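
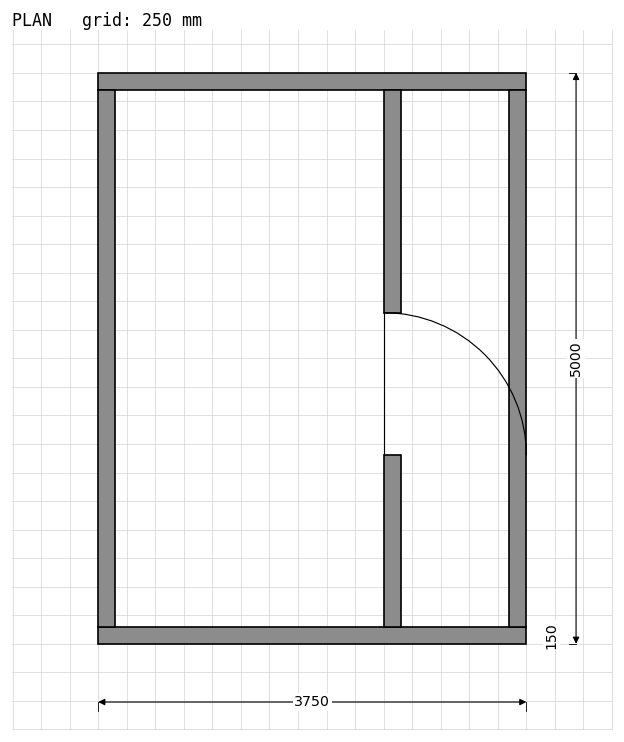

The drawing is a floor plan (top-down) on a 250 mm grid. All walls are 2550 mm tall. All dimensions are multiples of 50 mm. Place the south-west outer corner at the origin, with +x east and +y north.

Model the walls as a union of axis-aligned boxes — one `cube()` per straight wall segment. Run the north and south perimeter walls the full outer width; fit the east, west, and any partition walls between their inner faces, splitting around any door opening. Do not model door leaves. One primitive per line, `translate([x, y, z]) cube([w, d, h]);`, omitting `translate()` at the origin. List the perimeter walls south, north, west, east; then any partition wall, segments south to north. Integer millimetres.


cube([3750, 150, 2550]);
translate([0, 4850, 0]) cube([3750, 150, 2550]);
translate([0, 150, 0]) cube([150, 4700, 2550]);
translate([3600, 150, 0]) cube([150, 4700, 2550]);
translate([2500, 150, 0]) cube([150, 1500, 2550]);
translate([2500, 2900, 0]) cube([150, 1950, 2550]);


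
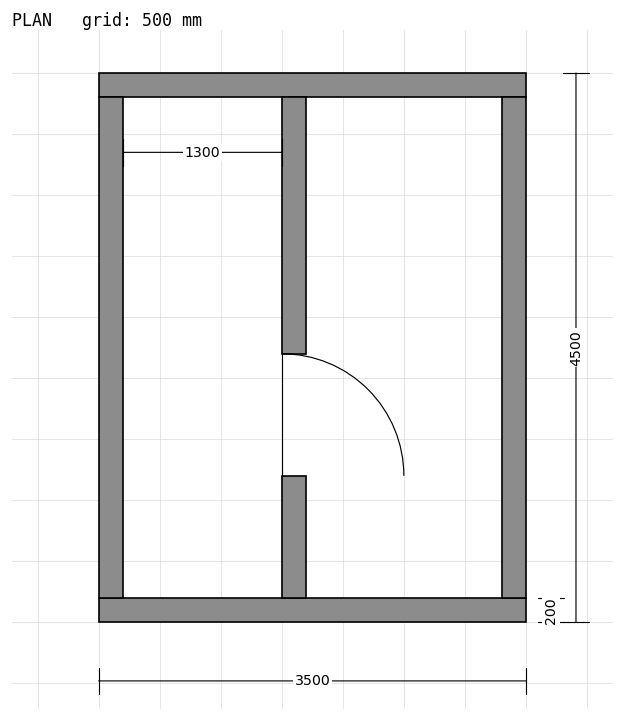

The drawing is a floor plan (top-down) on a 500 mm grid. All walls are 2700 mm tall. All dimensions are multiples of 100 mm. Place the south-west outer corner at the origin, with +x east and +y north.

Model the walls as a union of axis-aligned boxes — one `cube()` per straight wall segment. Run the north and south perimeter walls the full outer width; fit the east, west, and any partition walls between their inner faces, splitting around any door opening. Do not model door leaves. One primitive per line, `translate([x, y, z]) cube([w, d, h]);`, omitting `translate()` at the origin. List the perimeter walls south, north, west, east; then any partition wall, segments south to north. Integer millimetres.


cube([3500, 200, 2700]);
translate([0, 4300, 0]) cube([3500, 200, 2700]);
translate([0, 200, 0]) cube([200, 4100, 2700]);
translate([3300, 200, 0]) cube([200, 4100, 2700]);
translate([1500, 200, 0]) cube([200, 1000, 2700]);
translate([1500, 2200, 0]) cube([200, 2100, 2700]);


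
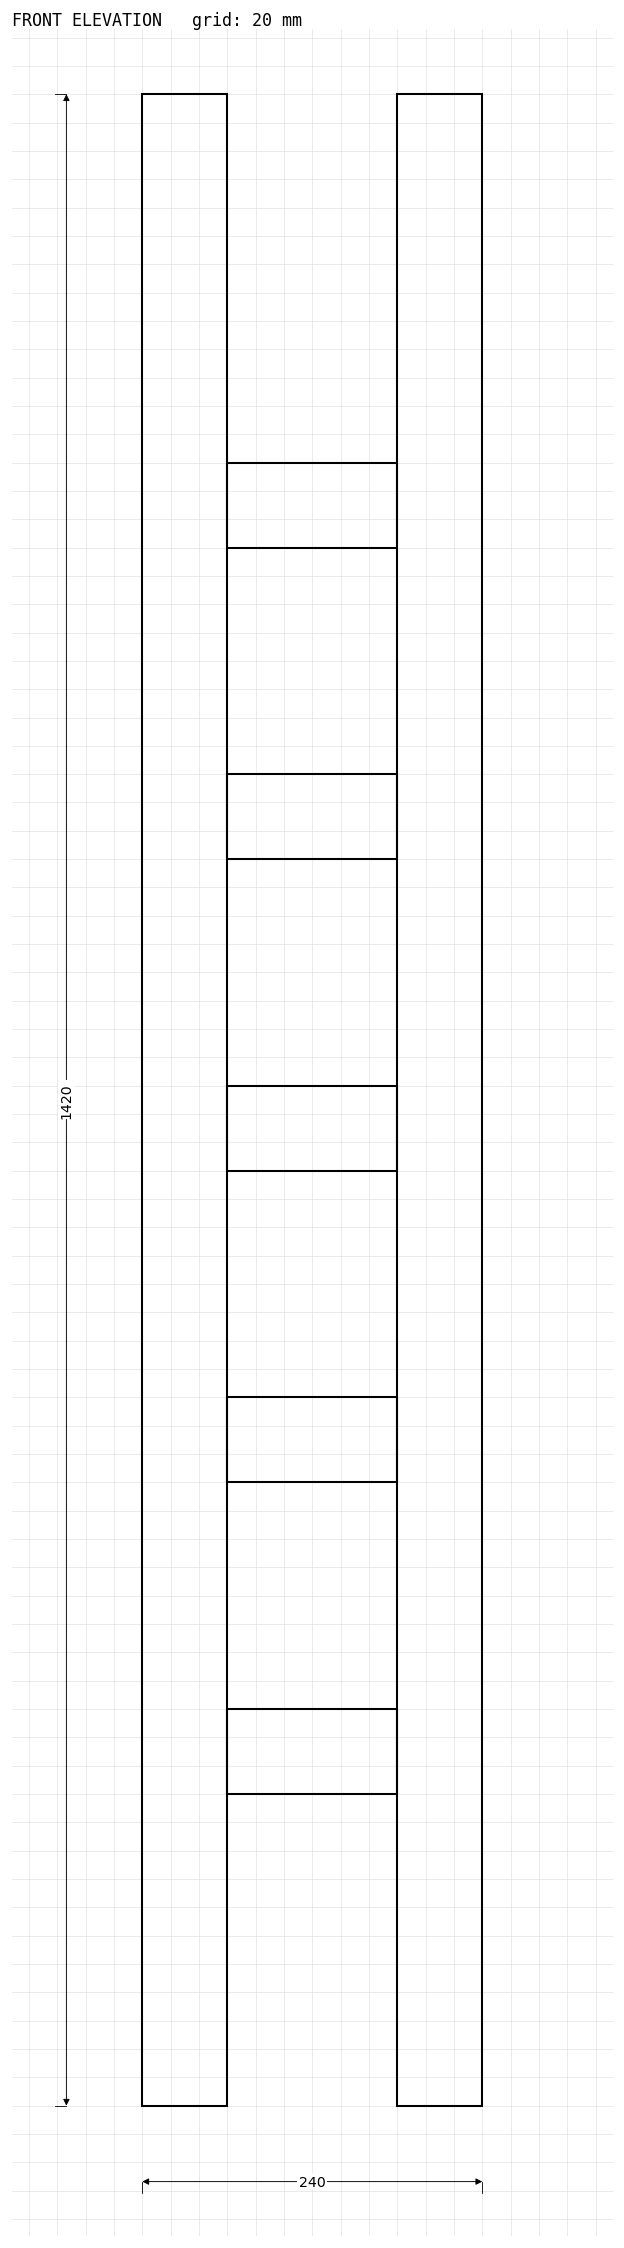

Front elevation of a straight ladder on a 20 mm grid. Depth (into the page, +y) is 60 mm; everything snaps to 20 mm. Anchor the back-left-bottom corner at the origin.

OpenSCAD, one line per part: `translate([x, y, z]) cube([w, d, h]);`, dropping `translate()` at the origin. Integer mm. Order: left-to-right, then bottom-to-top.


cube([60, 60, 1420]);
translate([60, 0, 220]) cube([120, 60, 60]);
translate([60, 0, 440]) cube([120, 60, 60]);
translate([60, 0, 660]) cube([120, 60, 60]);
translate([60, 0, 880]) cube([120, 60, 60]);
translate([60, 0, 1100]) cube([120, 60, 60]);
translate([180, 0, 0]) cube([60, 60, 1420]);


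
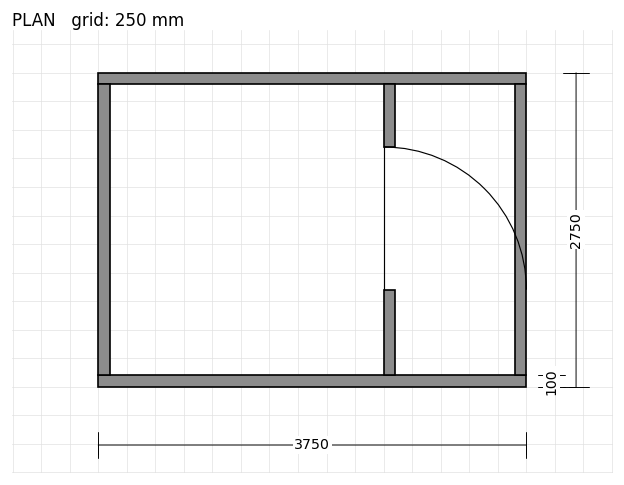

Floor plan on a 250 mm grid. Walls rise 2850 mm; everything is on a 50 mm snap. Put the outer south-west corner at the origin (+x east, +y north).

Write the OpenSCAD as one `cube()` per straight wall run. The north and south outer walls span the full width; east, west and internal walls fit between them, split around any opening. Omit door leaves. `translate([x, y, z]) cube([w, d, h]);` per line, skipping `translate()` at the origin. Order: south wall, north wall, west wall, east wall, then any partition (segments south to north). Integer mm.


cube([3750, 100, 2850]);
translate([0, 2650, 0]) cube([3750, 100, 2850]);
translate([0, 100, 0]) cube([100, 2550, 2850]);
translate([3650, 100, 0]) cube([100, 2550, 2850]);
translate([2500, 100, 0]) cube([100, 750, 2850]);
translate([2500, 2100, 0]) cube([100, 550, 2850]);


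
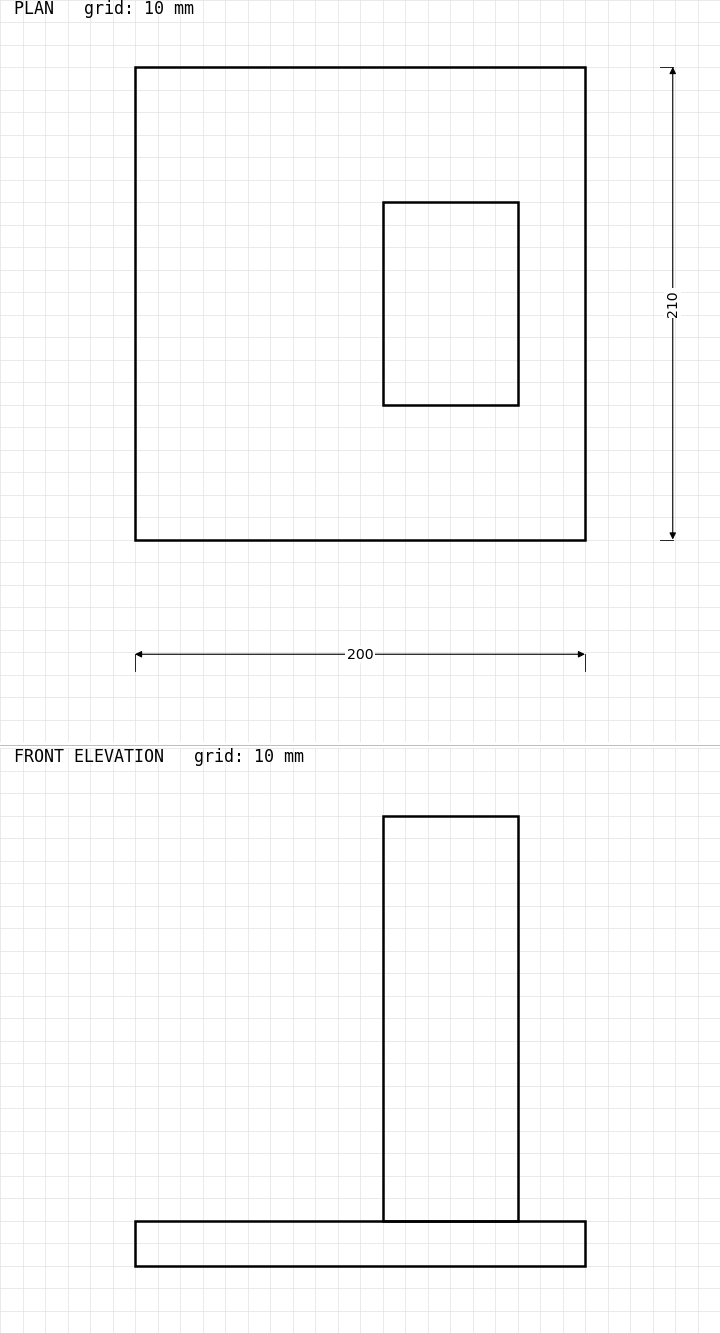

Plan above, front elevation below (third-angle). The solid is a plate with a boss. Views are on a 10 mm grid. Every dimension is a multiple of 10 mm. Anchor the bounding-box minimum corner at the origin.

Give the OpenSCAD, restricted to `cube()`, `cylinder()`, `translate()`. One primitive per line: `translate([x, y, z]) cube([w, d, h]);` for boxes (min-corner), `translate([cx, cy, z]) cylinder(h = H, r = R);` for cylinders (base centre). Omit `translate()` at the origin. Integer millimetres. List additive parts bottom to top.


cube([200, 210, 20]);
translate([110, 60, 20]) cube([60, 90, 180]);


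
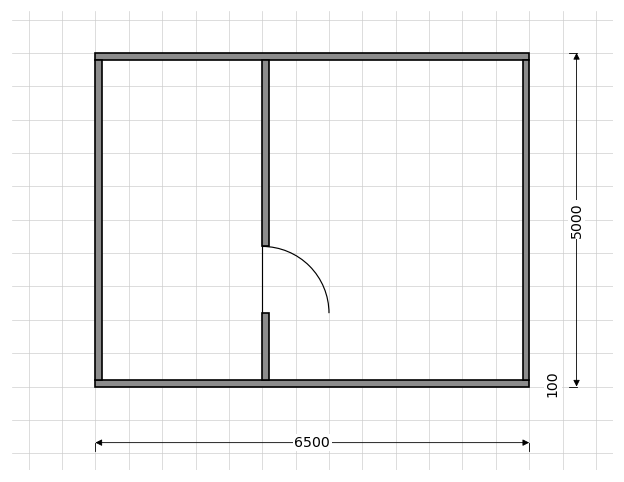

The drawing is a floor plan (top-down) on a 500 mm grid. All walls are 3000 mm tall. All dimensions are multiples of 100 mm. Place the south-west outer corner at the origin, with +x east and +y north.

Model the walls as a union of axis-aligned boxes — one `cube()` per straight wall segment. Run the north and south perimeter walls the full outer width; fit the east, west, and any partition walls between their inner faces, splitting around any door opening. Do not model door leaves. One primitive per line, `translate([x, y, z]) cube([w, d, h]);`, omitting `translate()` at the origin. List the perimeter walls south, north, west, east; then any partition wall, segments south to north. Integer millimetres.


cube([6500, 100, 3000]);
translate([0, 4900, 0]) cube([6500, 100, 3000]);
translate([0, 100, 0]) cube([100, 4800, 3000]);
translate([6400, 100, 0]) cube([100, 4800, 3000]);
translate([2500, 100, 0]) cube([100, 1000, 3000]);
translate([2500, 2100, 0]) cube([100, 2800, 3000]);


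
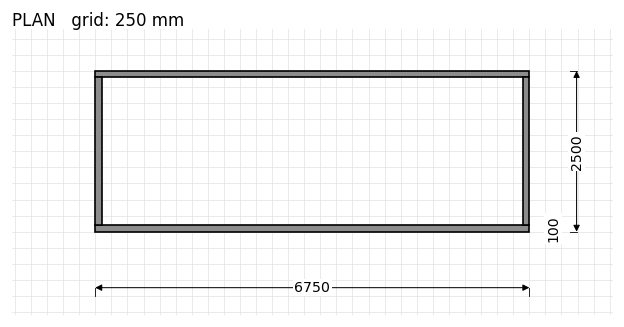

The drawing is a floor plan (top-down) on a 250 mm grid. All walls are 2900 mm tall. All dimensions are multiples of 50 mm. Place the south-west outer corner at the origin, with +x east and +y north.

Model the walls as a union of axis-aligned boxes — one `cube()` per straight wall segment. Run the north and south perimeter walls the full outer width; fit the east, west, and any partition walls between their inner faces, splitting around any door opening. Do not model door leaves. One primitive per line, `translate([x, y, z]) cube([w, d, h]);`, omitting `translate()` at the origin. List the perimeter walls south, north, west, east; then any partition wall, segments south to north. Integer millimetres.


cube([6750, 100, 2900]);
translate([0, 2400, 0]) cube([6750, 100, 2900]);
translate([0, 100, 0]) cube([100, 2300, 2900]);
translate([6650, 100, 0]) cube([100, 2300, 2900]);


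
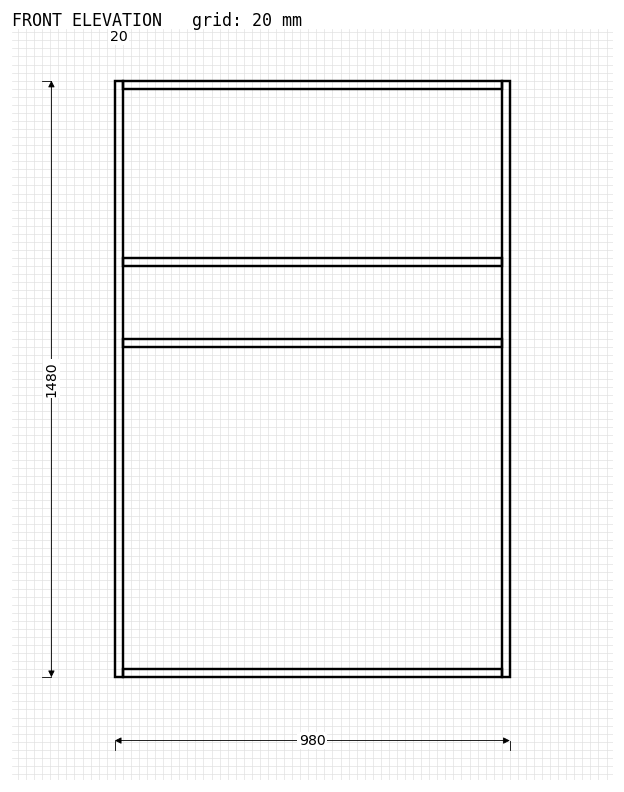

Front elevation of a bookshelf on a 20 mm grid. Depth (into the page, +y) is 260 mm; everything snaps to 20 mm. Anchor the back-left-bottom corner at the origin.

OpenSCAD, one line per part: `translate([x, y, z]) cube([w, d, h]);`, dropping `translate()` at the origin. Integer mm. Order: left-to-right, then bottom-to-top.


cube([20, 260, 1480]);
translate([20, 0, 0]) cube([940, 260, 20]);
translate([20, 0, 820]) cube([940, 260, 20]);
translate([20, 0, 1020]) cube([940, 260, 20]);
translate([20, 0, 1460]) cube([940, 260, 20]);
translate([960, 0, 0]) cube([20, 260, 1480]);


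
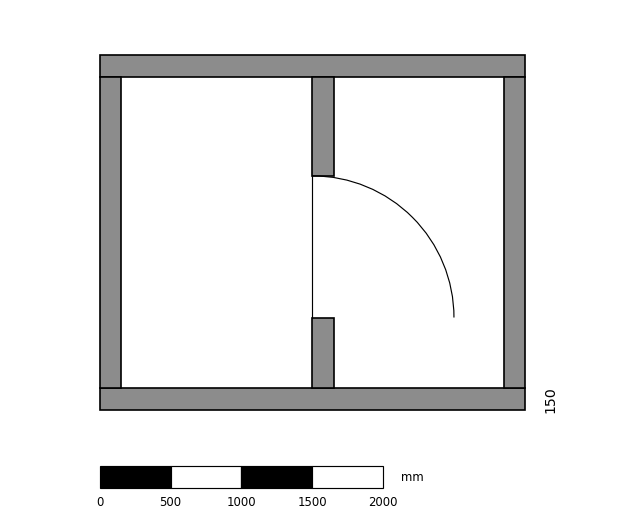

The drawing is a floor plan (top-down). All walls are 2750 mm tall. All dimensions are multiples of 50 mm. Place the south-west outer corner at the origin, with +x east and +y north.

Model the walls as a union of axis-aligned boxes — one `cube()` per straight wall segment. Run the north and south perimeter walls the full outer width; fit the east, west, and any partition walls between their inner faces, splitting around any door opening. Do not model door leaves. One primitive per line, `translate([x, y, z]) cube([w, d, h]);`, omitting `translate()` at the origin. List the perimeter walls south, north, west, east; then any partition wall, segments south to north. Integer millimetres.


cube([3000, 150, 2750]);
translate([0, 2350, 0]) cube([3000, 150, 2750]);
translate([0, 150, 0]) cube([150, 2200, 2750]);
translate([2850, 150, 0]) cube([150, 2200, 2750]);
translate([1500, 150, 0]) cube([150, 500, 2750]);
translate([1500, 1650, 0]) cube([150, 700, 2750]);


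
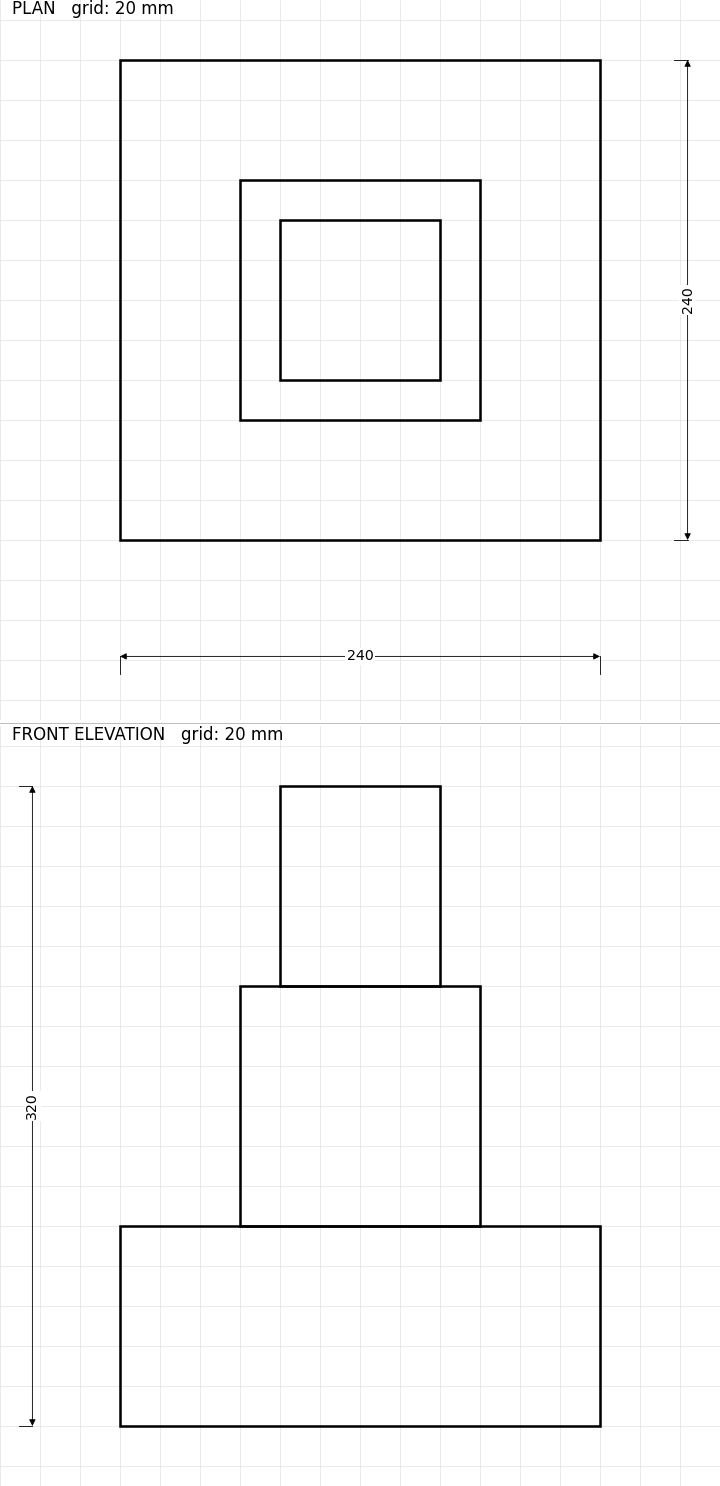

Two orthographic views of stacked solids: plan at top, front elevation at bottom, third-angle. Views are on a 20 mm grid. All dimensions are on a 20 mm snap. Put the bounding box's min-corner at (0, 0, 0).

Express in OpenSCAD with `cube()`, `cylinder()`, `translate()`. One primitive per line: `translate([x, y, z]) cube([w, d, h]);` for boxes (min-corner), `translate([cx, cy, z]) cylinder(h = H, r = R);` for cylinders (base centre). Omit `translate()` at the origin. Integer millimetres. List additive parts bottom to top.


cube([240, 240, 100]);
translate([60, 60, 100]) cube([120, 120, 120]);
translate([80, 80, 220]) cube([80, 80, 100]);


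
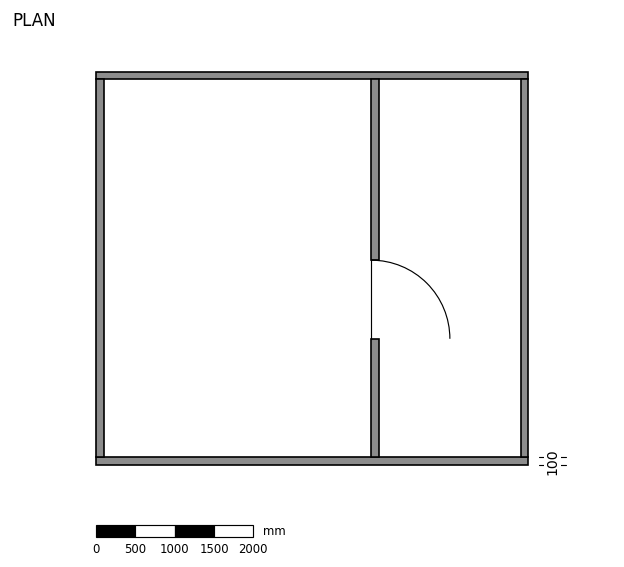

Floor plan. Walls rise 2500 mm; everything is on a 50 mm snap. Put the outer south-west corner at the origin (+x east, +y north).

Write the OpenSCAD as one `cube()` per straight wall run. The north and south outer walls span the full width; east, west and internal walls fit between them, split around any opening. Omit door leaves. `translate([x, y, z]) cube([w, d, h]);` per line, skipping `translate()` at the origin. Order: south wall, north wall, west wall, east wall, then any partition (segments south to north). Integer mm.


cube([5500, 100, 2500]);
translate([0, 4900, 0]) cube([5500, 100, 2500]);
translate([0, 100, 0]) cube([100, 4800, 2500]);
translate([5400, 100, 0]) cube([100, 4800, 2500]);
translate([3500, 100, 0]) cube([100, 1500, 2500]);
translate([3500, 2600, 0]) cube([100, 2300, 2500]);


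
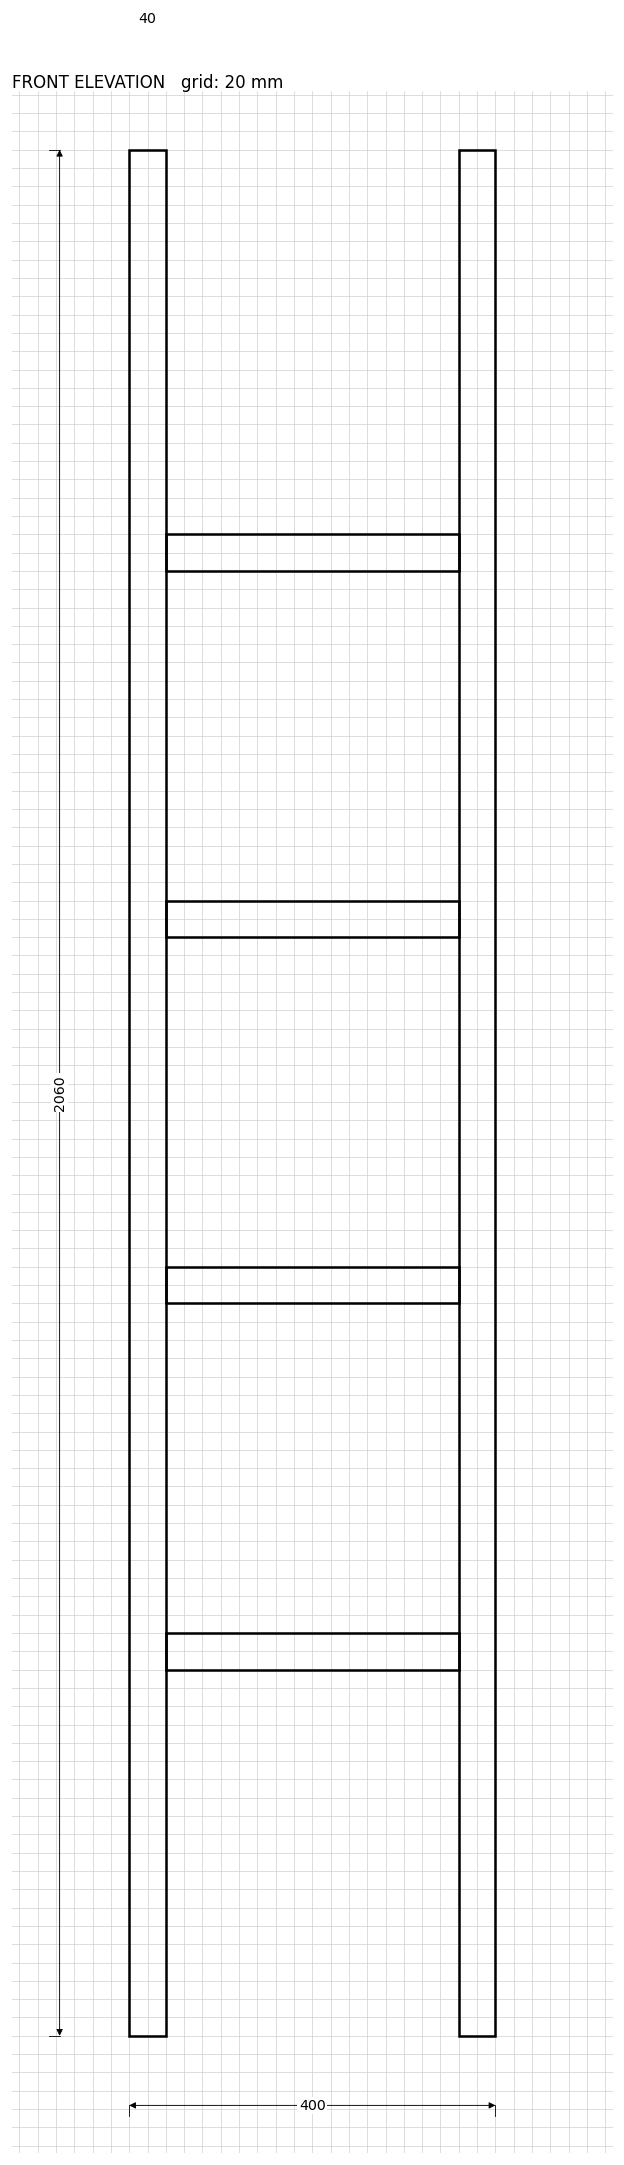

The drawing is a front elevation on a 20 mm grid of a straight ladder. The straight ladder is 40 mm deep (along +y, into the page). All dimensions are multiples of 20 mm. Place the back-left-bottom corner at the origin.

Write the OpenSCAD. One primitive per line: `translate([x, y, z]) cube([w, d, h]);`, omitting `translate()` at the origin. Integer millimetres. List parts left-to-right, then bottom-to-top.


cube([40, 40, 2060]);
translate([40, 0, 400]) cube([320, 40, 40]);
translate([40, 0, 800]) cube([320, 40, 40]);
translate([40, 0, 1200]) cube([320, 40, 40]);
translate([40, 0, 1600]) cube([320, 40, 40]);
translate([360, 0, 0]) cube([40, 40, 2060]);


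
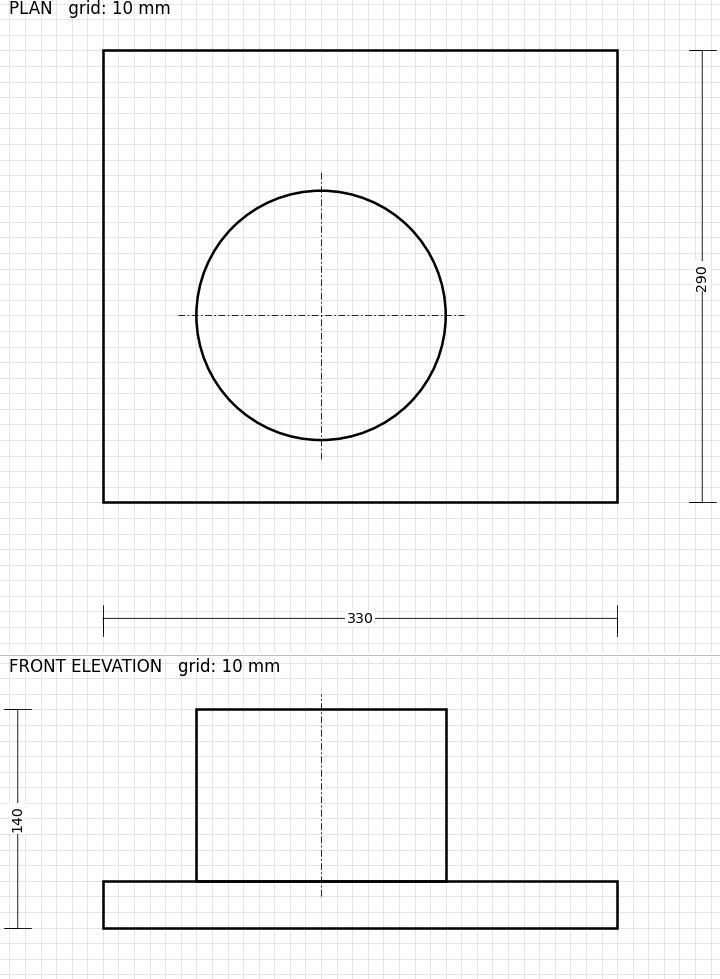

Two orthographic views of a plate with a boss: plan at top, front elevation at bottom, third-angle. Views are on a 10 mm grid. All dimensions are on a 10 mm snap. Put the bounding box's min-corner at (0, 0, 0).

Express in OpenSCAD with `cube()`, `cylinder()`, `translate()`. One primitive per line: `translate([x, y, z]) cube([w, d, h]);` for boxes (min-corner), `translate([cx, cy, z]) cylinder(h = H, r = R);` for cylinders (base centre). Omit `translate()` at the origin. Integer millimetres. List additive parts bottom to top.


cube([330, 290, 30]);
translate([140, 120, 30]) cylinder(h = 110, r = 80);


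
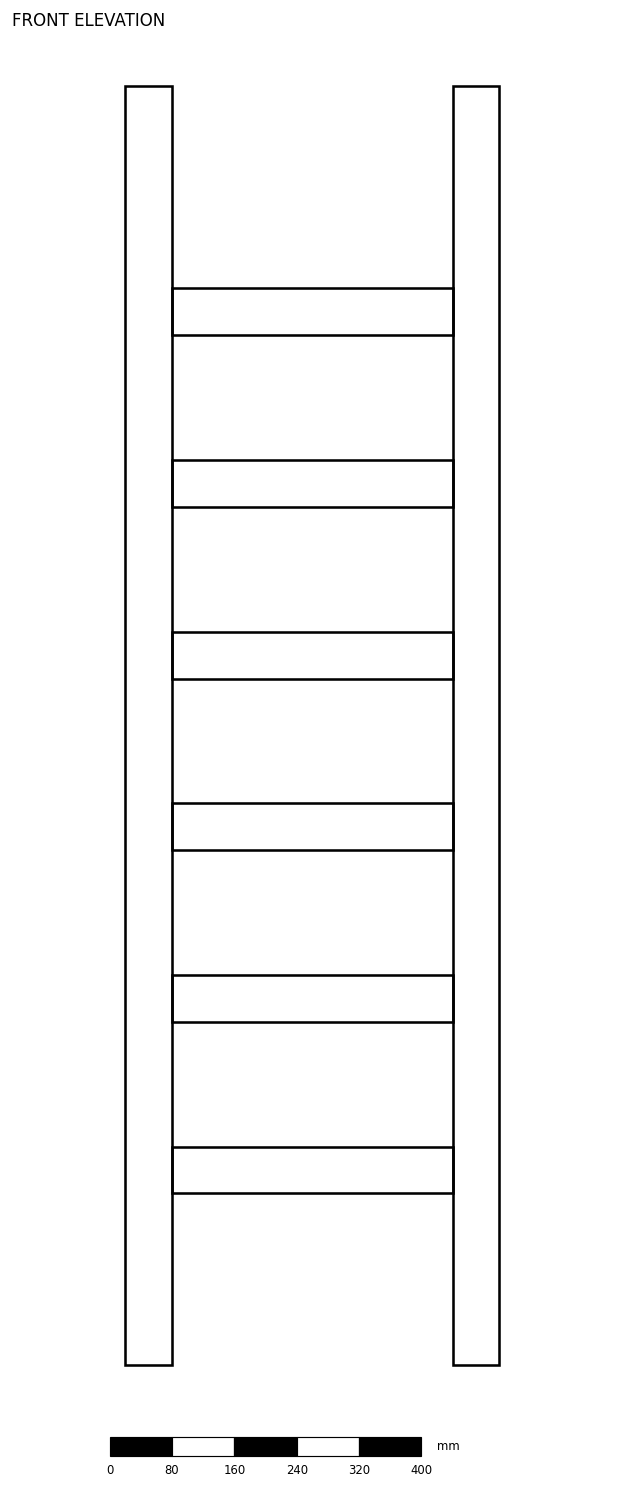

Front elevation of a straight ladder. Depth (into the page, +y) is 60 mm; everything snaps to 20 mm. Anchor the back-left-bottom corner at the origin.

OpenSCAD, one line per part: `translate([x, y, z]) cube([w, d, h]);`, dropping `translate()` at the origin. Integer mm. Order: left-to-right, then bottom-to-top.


cube([60, 60, 1640]);
translate([60, 0, 220]) cube([360, 60, 60]);
translate([60, 0, 440]) cube([360, 60, 60]);
translate([60, 0, 660]) cube([360, 60, 60]);
translate([60, 0, 880]) cube([360, 60, 60]);
translate([60, 0, 1100]) cube([360, 60, 60]);
translate([60, 0, 1320]) cube([360, 60, 60]);
translate([420, 0, 0]) cube([60, 60, 1640]);


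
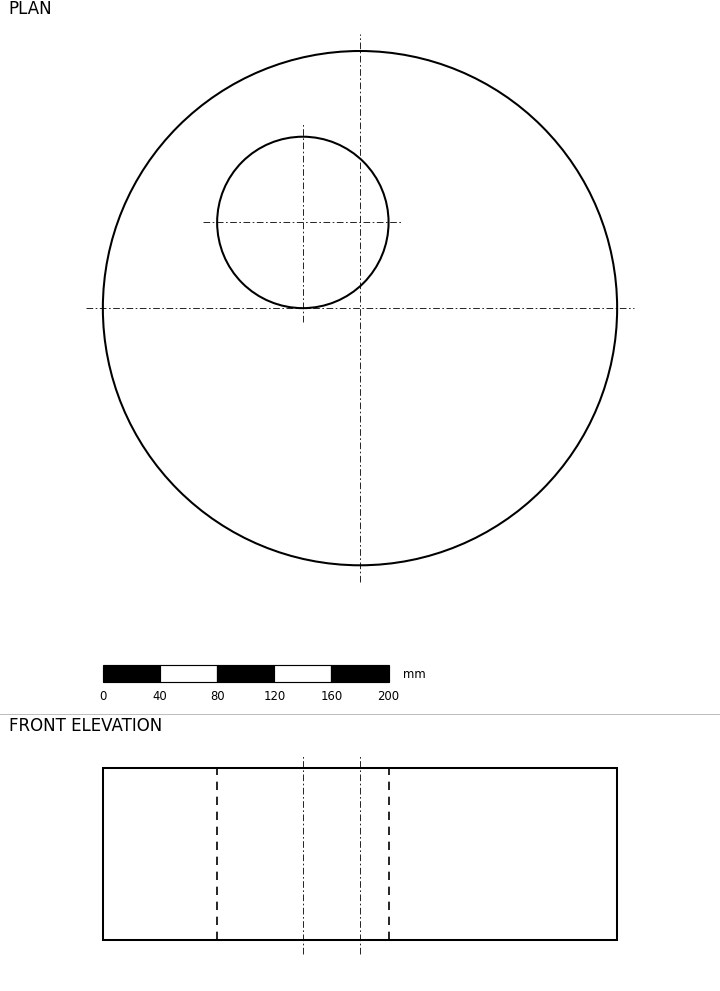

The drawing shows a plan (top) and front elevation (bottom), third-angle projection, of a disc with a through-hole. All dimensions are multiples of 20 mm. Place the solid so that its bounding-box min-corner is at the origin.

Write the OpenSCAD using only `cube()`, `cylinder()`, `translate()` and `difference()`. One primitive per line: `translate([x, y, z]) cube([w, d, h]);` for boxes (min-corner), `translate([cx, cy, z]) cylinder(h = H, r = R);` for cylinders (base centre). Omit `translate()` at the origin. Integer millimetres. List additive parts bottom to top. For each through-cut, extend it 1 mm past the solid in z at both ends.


difference() {
  translate([180, 180, 0]) cylinder(h = 120, r = 180);
  translate([140, 240, -1]) cylinder(h = 122, r = 60);
}


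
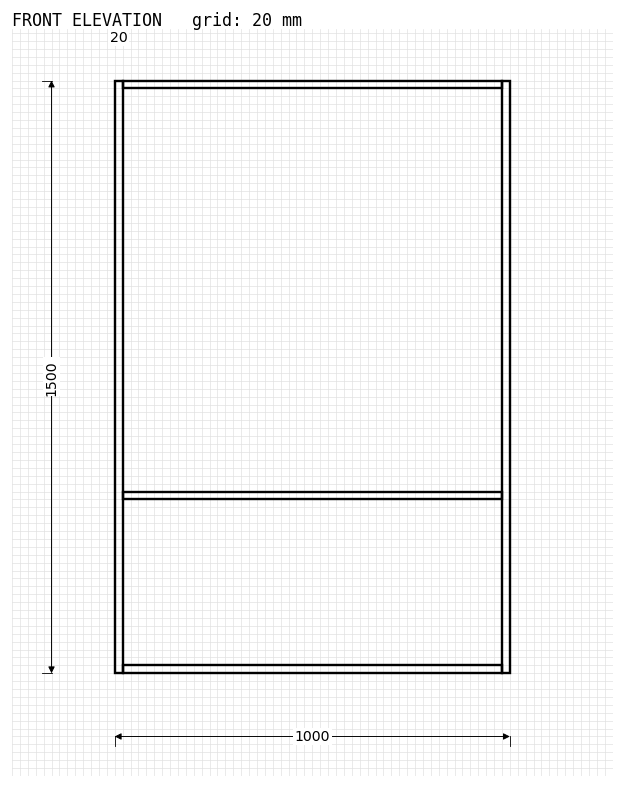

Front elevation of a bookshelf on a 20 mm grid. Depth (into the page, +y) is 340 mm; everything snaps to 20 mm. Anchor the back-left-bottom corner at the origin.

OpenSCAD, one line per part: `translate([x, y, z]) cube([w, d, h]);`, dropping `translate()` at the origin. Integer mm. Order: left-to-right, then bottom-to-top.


cube([20, 340, 1500]);
translate([20, 0, 0]) cube([960, 340, 20]);
translate([20, 0, 440]) cube([960, 340, 20]);
translate([20, 0, 1480]) cube([960, 340, 20]);
translate([980, 0, 0]) cube([20, 340, 1500]);


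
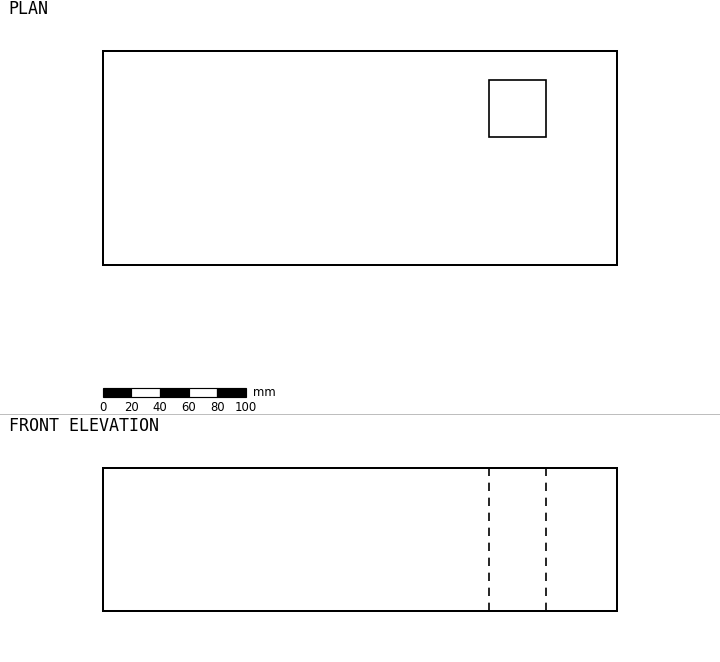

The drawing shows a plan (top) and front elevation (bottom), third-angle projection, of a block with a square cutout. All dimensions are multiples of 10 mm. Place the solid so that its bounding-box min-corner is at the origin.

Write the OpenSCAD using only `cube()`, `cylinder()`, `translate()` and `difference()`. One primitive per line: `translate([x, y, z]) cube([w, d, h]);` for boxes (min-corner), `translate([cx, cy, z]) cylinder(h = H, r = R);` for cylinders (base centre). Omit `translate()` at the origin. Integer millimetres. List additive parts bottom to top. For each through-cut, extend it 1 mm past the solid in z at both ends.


difference() {
  cube([360, 150, 100]);
  translate([270, 90, -1]) cube([40, 40, 102]);
}


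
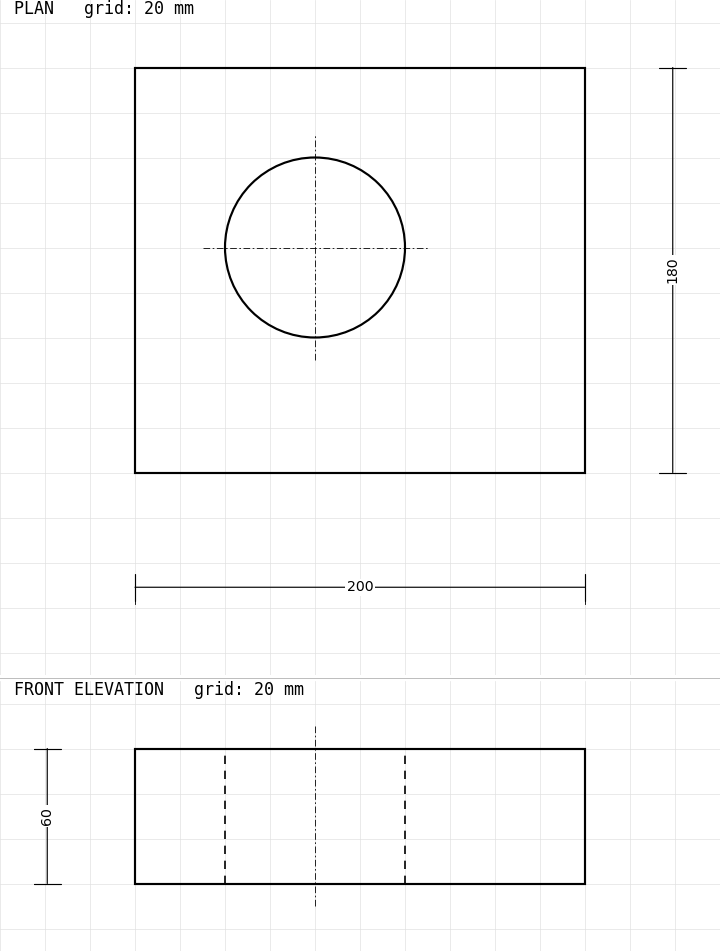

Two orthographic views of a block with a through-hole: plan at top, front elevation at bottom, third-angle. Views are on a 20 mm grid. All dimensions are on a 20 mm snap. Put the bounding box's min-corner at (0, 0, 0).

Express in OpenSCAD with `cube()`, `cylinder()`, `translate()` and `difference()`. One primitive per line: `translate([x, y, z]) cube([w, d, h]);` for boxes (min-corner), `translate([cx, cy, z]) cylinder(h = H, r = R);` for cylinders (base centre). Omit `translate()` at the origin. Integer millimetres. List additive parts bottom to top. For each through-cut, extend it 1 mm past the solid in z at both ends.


difference() {
  cube([200, 180, 60]);
  translate([80, 100, -1]) cylinder(h = 62, r = 40);
}


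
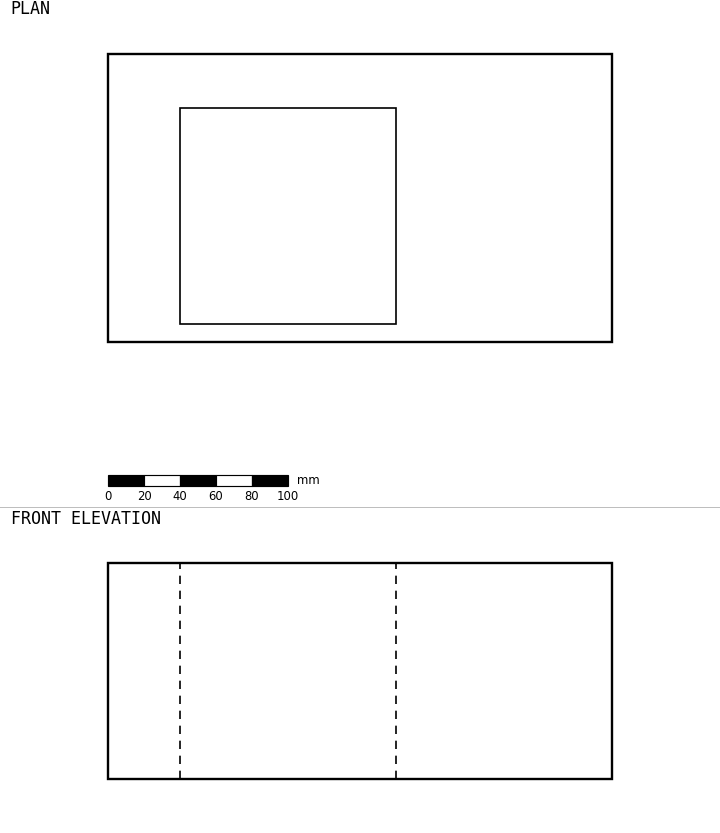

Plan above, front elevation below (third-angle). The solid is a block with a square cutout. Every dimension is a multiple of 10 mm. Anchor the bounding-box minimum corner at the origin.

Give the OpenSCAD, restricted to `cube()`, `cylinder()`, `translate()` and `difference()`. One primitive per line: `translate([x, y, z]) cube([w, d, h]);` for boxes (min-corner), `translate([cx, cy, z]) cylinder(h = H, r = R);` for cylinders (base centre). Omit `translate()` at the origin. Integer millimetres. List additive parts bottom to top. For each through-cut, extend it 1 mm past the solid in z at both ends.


difference() {
  cube([280, 160, 120]);
  translate([40, 10, -1]) cube([120, 120, 122]);
}


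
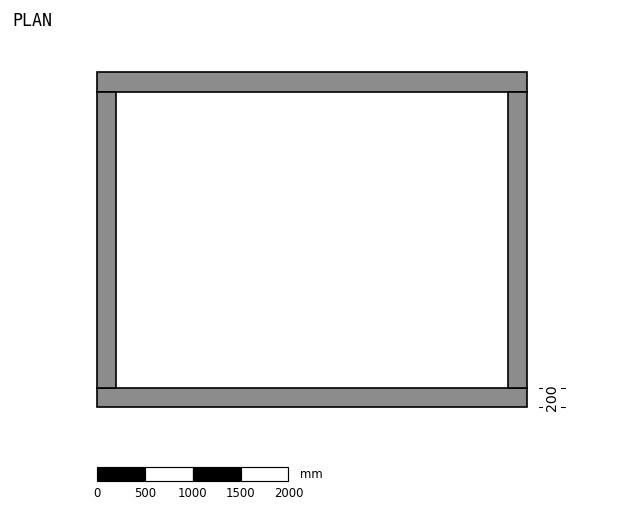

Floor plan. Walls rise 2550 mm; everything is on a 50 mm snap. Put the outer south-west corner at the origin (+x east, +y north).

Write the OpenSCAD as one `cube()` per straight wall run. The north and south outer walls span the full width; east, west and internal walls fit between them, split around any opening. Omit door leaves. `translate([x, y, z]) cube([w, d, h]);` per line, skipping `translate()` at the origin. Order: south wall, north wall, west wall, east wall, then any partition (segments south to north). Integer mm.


cube([4500, 200, 2550]);
translate([0, 3300, 0]) cube([4500, 200, 2550]);
translate([0, 200, 0]) cube([200, 3100, 2550]);
translate([4300, 200, 0]) cube([200, 3100, 2550]);


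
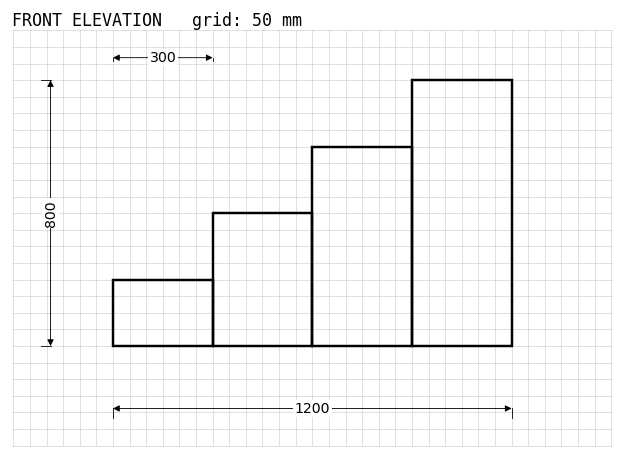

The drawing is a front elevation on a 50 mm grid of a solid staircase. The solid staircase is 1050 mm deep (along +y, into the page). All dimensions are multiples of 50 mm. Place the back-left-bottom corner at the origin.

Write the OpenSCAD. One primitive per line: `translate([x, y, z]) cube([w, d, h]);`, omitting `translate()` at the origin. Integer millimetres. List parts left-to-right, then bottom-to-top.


cube([300, 1050, 200]);
translate([300, 0, 0]) cube([300, 1050, 400]);
translate([600, 0, 0]) cube([300, 1050, 600]);
translate([900, 0, 0]) cube([300, 1050, 800]);


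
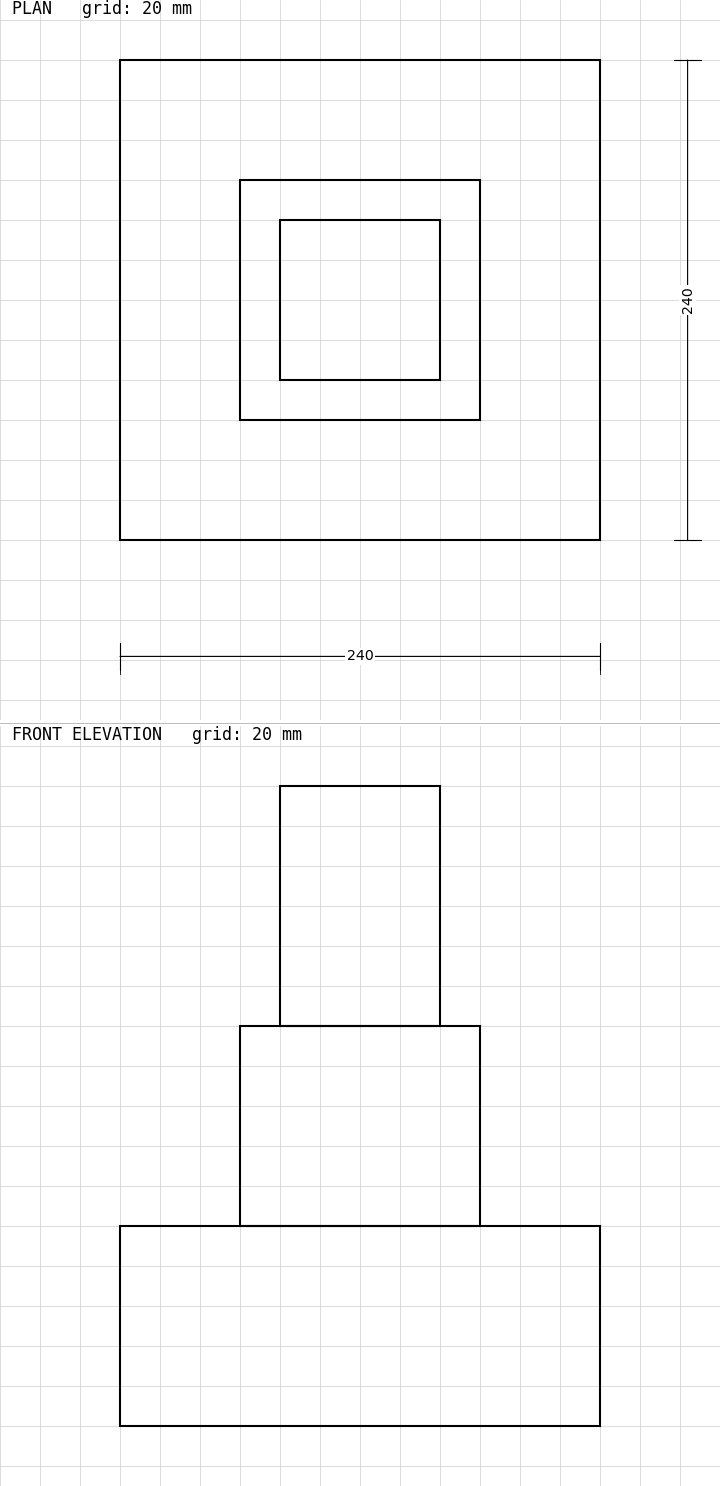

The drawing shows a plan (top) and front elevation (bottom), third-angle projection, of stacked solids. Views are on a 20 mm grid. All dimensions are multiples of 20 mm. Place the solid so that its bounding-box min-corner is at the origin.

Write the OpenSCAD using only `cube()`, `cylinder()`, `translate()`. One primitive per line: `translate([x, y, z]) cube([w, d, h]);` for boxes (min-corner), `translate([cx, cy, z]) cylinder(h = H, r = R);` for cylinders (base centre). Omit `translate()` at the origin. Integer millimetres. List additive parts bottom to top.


cube([240, 240, 100]);
translate([60, 60, 100]) cube([120, 120, 100]);
translate([80, 80, 200]) cube([80, 80, 120]);


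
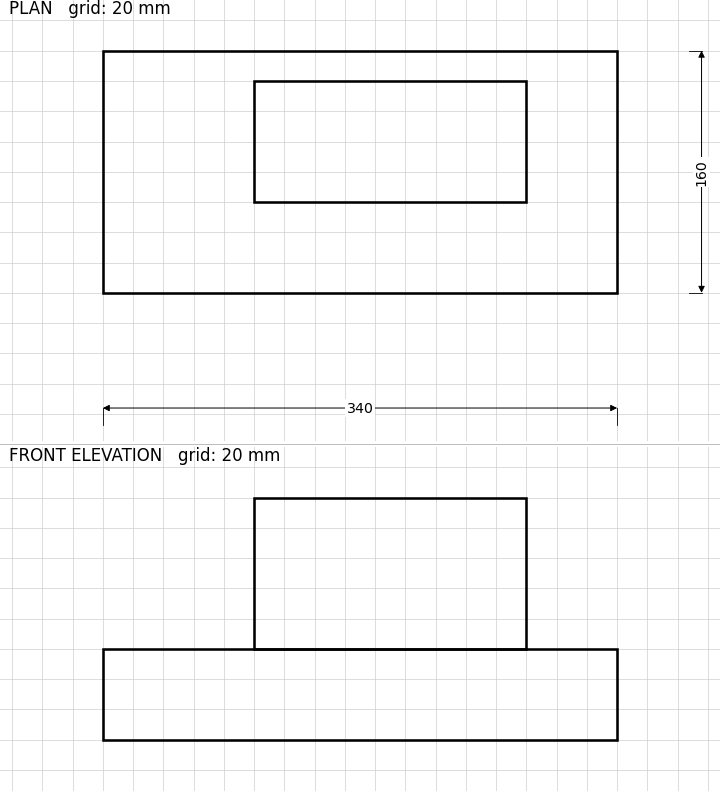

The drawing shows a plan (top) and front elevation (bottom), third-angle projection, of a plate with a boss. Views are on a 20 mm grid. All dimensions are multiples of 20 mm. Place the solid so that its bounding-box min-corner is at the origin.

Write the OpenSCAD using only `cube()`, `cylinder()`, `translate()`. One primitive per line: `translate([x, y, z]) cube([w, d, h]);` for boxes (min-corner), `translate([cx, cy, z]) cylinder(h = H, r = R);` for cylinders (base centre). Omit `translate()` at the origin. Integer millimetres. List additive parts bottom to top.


cube([340, 160, 60]);
translate([100, 60, 60]) cube([180, 80, 100]);


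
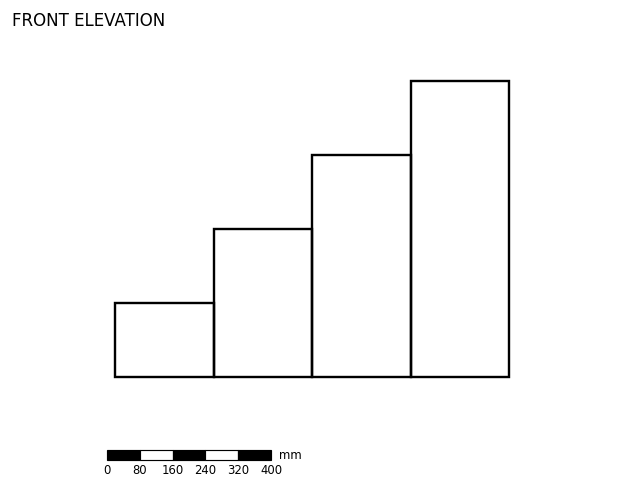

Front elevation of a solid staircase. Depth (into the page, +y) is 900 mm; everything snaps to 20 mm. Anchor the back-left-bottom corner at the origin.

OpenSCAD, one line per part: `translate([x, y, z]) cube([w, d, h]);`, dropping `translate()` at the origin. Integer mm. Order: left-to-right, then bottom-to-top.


cube([240, 900, 180]);
translate([240, 0, 0]) cube([240, 900, 360]);
translate([480, 0, 0]) cube([240, 900, 540]);
translate([720, 0, 0]) cube([240, 900, 720]);


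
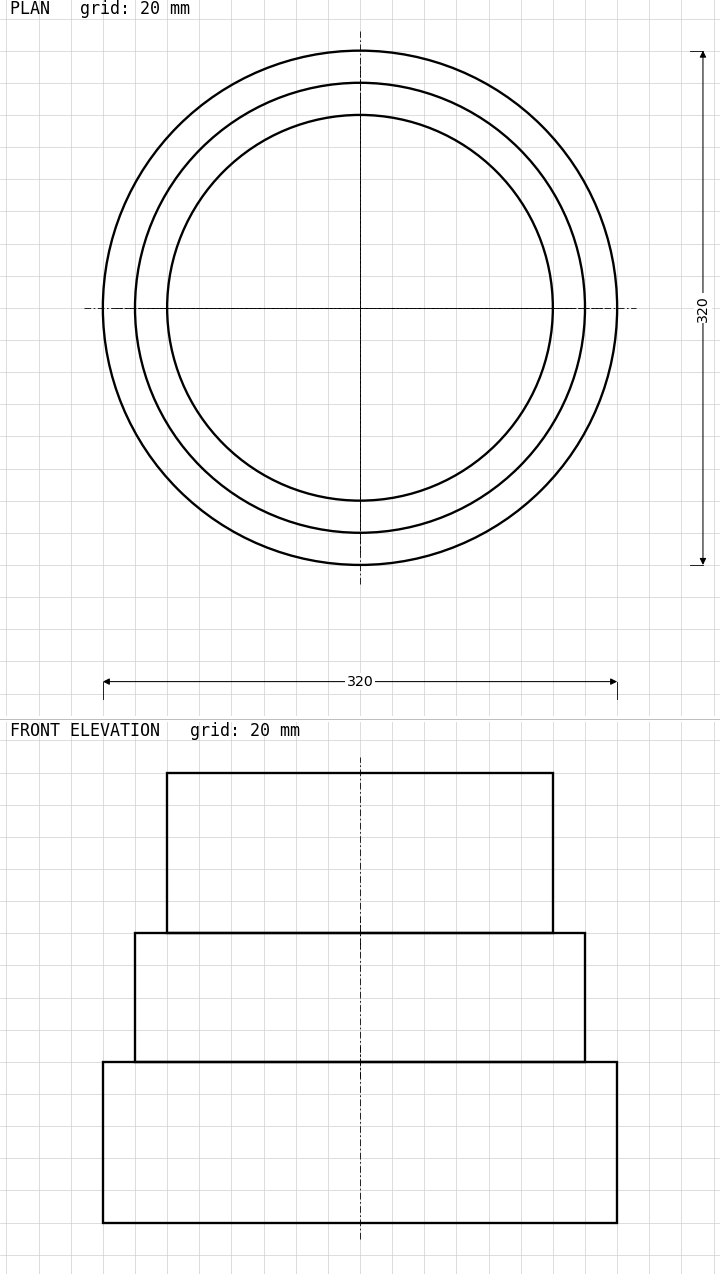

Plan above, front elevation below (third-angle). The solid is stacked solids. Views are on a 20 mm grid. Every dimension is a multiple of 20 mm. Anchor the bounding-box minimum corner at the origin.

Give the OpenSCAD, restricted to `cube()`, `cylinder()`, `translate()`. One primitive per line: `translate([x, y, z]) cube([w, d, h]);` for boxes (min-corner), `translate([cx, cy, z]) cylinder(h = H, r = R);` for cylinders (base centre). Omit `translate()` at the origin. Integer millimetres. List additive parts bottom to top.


translate([160, 160, 0]) cylinder(h = 100, r = 160);
translate([160, 160, 100]) cylinder(h = 80, r = 140);
translate([160, 160, 180]) cylinder(h = 100, r = 120);


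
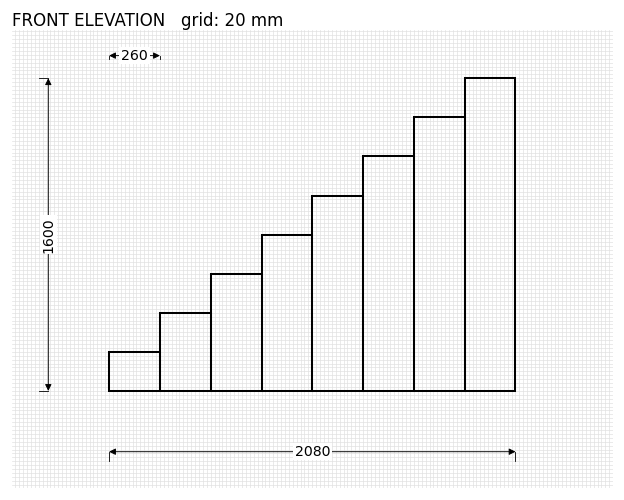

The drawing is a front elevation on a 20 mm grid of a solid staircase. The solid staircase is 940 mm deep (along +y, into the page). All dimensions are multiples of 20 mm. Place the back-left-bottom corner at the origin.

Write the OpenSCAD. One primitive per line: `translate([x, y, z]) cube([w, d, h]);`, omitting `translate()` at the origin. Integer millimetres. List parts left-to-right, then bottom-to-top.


cube([260, 940, 200]);
translate([260, 0, 0]) cube([260, 940, 400]);
translate([520, 0, 0]) cube([260, 940, 600]);
translate([780, 0, 0]) cube([260, 940, 800]);
translate([1040, 0, 0]) cube([260, 940, 1000]);
translate([1300, 0, 0]) cube([260, 940, 1200]);
translate([1560, 0, 0]) cube([260, 940, 1400]);
translate([1820, 0, 0]) cube([260, 940, 1600]);


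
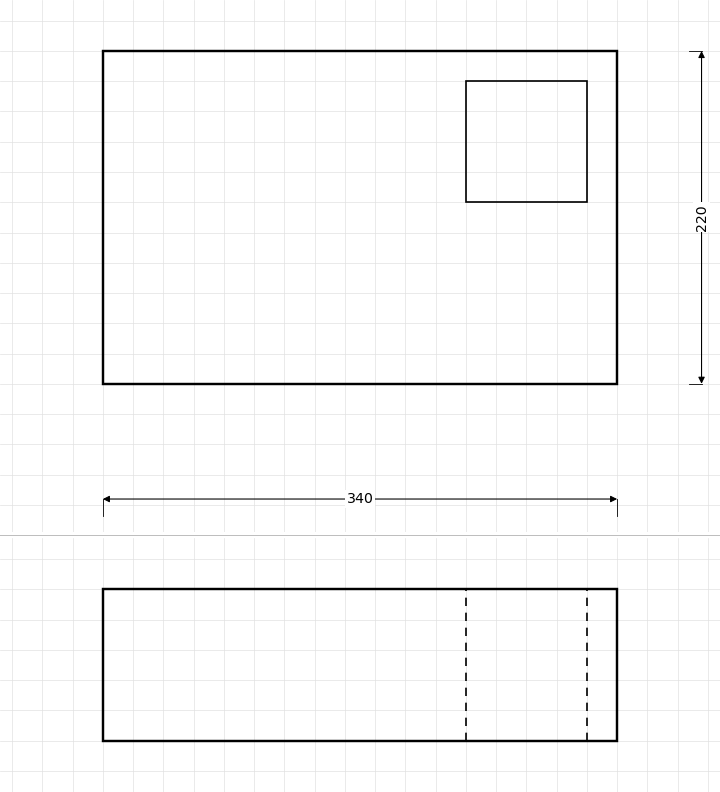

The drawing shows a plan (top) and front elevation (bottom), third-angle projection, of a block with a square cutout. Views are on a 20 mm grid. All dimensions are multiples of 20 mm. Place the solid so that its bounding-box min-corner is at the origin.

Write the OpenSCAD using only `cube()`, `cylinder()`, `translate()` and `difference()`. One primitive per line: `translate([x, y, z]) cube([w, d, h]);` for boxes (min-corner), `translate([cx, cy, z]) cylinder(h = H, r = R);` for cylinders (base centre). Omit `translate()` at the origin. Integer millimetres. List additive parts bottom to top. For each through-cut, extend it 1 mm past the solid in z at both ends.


difference() {
  cube([340, 220, 100]);
  translate([240, 120, -1]) cube([80, 80, 102]);
}


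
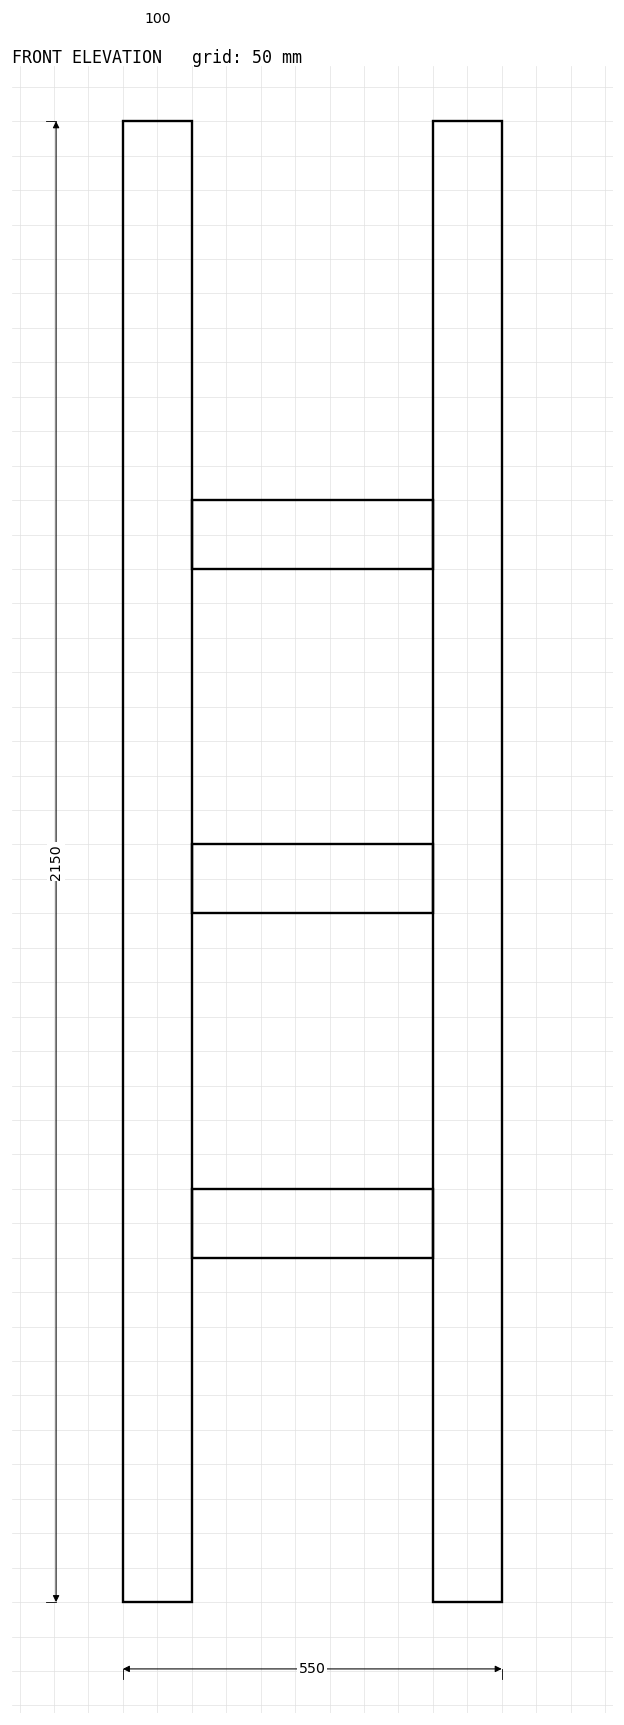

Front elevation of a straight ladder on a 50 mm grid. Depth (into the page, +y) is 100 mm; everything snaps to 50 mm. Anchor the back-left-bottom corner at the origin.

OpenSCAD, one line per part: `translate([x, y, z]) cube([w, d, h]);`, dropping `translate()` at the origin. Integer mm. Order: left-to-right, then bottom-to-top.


cube([100, 100, 2150]);
translate([100, 0, 500]) cube([350, 100, 100]);
translate([100, 0, 1000]) cube([350, 100, 100]);
translate([100, 0, 1500]) cube([350, 100, 100]);
translate([450, 0, 0]) cube([100, 100, 2150]);


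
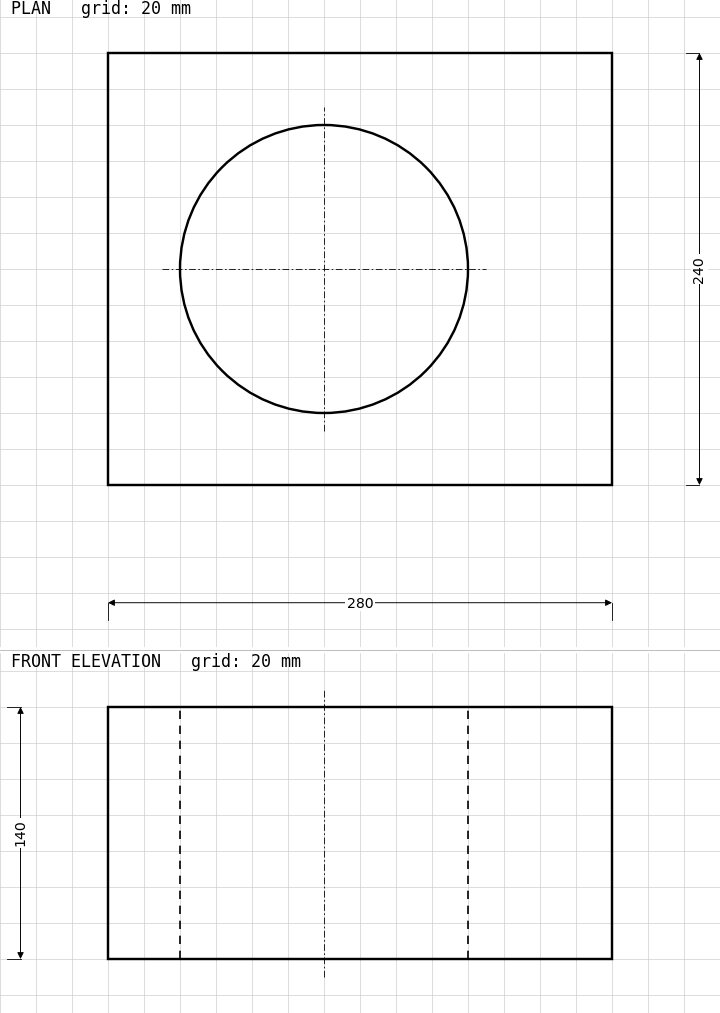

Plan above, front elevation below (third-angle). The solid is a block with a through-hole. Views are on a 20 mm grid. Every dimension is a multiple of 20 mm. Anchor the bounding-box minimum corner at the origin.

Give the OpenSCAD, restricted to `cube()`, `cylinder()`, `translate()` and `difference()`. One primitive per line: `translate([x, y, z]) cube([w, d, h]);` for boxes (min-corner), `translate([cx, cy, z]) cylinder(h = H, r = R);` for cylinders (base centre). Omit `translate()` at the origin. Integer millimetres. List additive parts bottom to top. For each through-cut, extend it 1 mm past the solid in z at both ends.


difference() {
  cube([280, 240, 140]);
  translate([120, 120, -1]) cylinder(h = 142, r = 80);
}


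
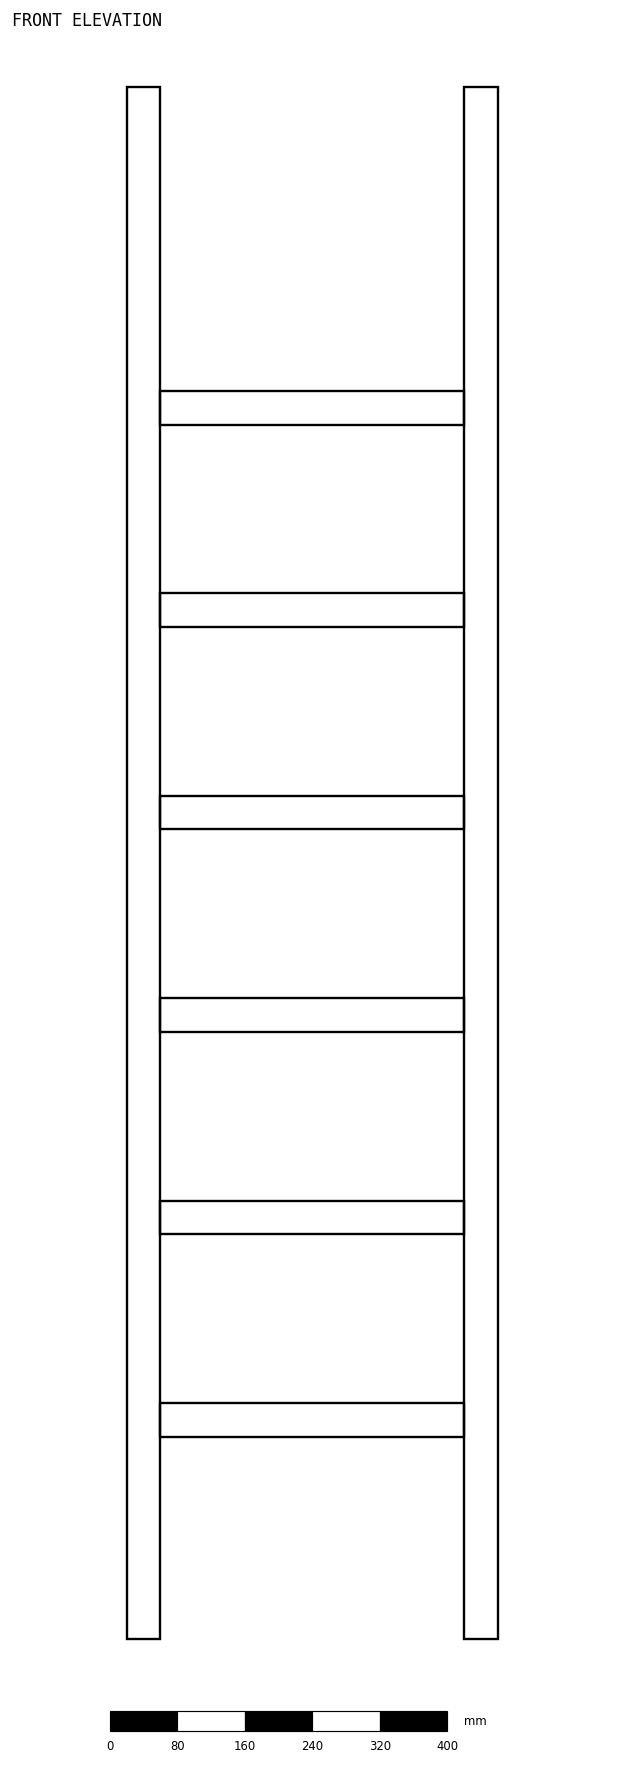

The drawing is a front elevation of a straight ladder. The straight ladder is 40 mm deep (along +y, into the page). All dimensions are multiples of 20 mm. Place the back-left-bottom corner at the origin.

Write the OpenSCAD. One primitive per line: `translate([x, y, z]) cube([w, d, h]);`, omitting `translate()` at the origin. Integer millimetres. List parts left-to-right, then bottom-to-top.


cube([40, 40, 1840]);
translate([40, 0, 240]) cube([360, 40, 40]);
translate([40, 0, 480]) cube([360, 40, 40]);
translate([40, 0, 720]) cube([360, 40, 40]);
translate([40, 0, 960]) cube([360, 40, 40]);
translate([40, 0, 1200]) cube([360, 40, 40]);
translate([40, 0, 1440]) cube([360, 40, 40]);
translate([400, 0, 0]) cube([40, 40, 1840]);


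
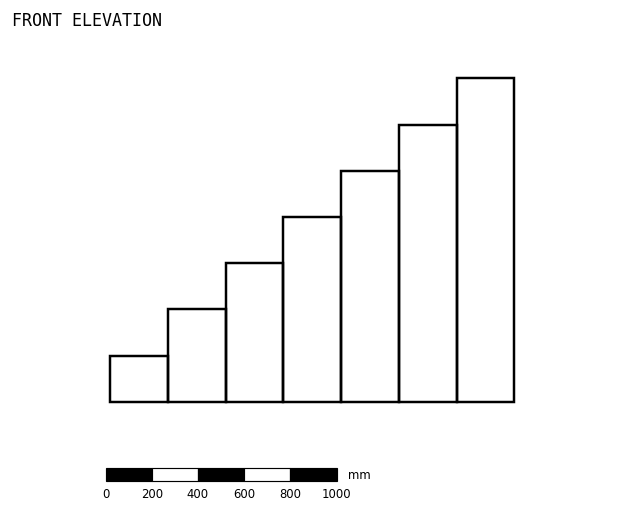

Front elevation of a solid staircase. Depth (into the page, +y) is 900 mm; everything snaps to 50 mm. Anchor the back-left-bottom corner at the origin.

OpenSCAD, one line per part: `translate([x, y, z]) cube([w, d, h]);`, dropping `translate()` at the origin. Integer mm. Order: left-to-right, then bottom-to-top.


cube([250, 900, 200]);
translate([250, 0, 0]) cube([250, 900, 400]);
translate([500, 0, 0]) cube([250, 900, 600]);
translate([750, 0, 0]) cube([250, 900, 800]);
translate([1000, 0, 0]) cube([250, 900, 1000]);
translate([1250, 0, 0]) cube([250, 900, 1200]);
translate([1500, 0, 0]) cube([250, 900, 1400]);


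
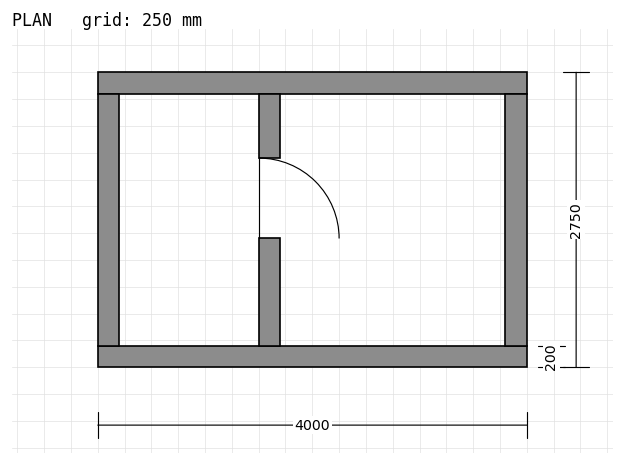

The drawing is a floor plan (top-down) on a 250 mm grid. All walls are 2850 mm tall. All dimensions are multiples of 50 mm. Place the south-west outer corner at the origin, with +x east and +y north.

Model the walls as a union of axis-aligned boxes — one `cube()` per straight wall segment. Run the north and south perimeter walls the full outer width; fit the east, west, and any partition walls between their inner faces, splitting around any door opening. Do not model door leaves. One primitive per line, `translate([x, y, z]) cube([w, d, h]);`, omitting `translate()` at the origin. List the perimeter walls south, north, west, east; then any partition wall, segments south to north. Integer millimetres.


cube([4000, 200, 2850]);
translate([0, 2550, 0]) cube([4000, 200, 2850]);
translate([0, 200, 0]) cube([200, 2350, 2850]);
translate([3800, 200, 0]) cube([200, 2350, 2850]);
translate([1500, 200, 0]) cube([200, 1000, 2850]);
translate([1500, 1950, 0]) cube([200, 600, 2850]);


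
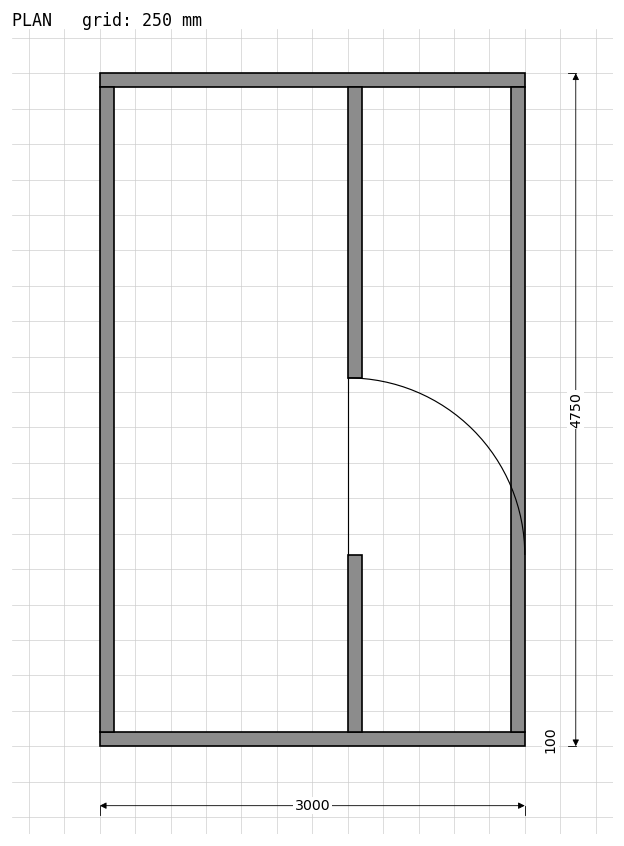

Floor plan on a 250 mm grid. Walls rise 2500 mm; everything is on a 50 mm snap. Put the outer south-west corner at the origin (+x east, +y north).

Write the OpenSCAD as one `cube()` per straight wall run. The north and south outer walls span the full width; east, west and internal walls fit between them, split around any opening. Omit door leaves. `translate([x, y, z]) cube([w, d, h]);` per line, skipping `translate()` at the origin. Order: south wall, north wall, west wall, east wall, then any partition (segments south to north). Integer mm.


cube([3000, 100, 2500]);
translate([0, 4650, 0]) cube([3000, 100, 2500]);
translate([0, 100, 0]) cube([100, 4550, 2500]);
translate([2900, 100, 0]) cube([100, 4550, 2500]);
translate([1750, 100, 0]) cube([100, 1250, 2500]);
translate([1750, 2600, 0]) cube([100, 2050, 2500]);


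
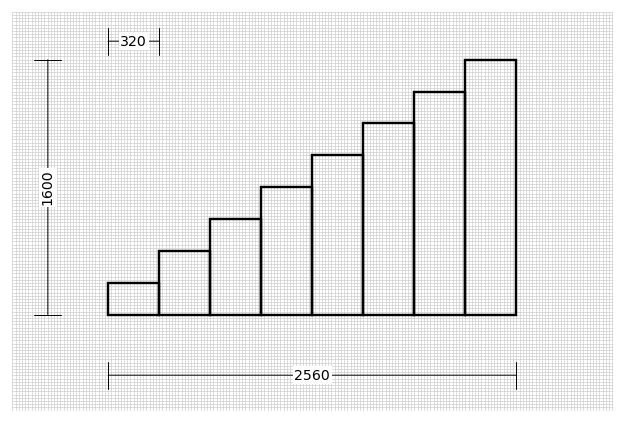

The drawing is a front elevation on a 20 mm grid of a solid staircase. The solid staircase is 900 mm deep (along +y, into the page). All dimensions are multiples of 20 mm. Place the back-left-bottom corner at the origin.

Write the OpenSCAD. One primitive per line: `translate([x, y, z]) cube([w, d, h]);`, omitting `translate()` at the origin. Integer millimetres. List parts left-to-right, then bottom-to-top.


cube([320, 900, 200]);
translate([320, 0, 0]) cube([320, 900, 400]);
translate([640, 0, 0]) cube([320, 900, 600]);
translate([960, 0, 0]) cube([320, 900, 800]);
translate([1280, 0, 0]) cube([320, 900, 1000]);
translate([1600, 0, 0]) cube([320, 900, 1200]);
translate([1920, 0, 0]) cube([320, 900, 1400]);
translate([2240, 0, 0]) cube([320, 900, 1600]);


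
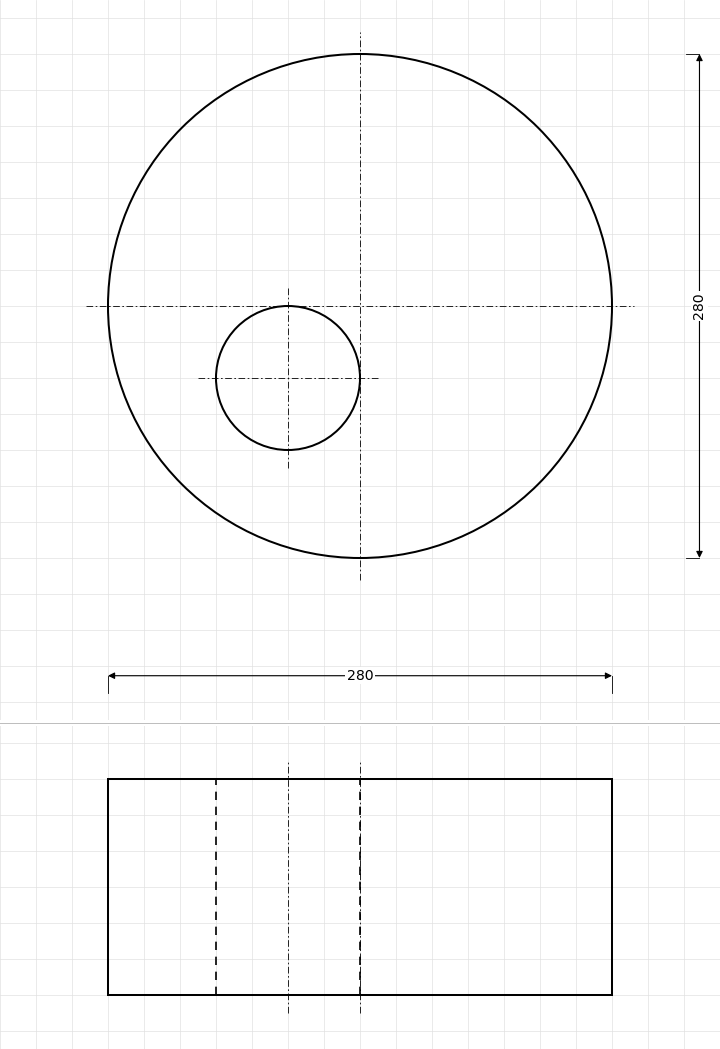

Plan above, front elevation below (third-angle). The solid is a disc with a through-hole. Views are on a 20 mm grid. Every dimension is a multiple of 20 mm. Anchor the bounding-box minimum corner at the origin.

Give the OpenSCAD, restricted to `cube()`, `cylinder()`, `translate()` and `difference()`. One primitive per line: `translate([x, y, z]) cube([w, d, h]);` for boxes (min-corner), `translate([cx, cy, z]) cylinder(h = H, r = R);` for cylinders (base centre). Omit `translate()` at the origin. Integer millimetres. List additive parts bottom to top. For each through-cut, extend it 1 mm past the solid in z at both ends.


difference() {
  translate([140, 140, 0]) cylinder(h = 120, r = 140);
  translate([100, 100, -1]) cylinder(h = 122, r = 40);
}
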